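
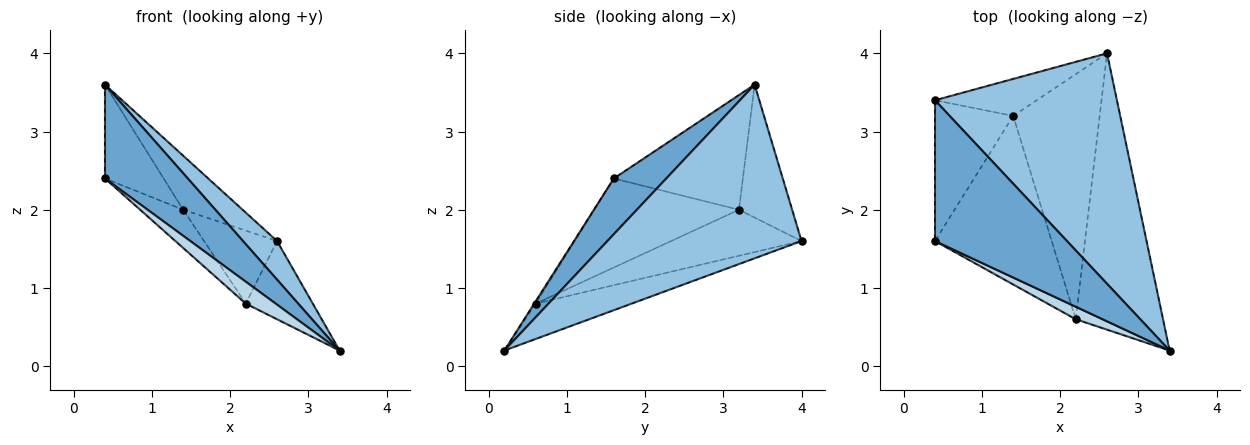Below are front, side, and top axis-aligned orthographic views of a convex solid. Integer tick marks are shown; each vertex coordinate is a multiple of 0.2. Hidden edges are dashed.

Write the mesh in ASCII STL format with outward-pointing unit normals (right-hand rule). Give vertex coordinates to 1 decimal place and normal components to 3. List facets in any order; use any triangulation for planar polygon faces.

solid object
 facet normal 0.331 -0.523 0.785
  outer loop
   vertex 0.4 3.4 3.6
   vertex 0.4 1.6 2.4
   vertex 3.4 0.2 0.2
  endloop
 endfacet
 facet normal 0.686 -0.120 0.718
  outer loop
   vertex 0.4 3.4 3.6
   vertex 3.4 0.2 0.2
   vertex 2.6 4.0 1.6
  endloop
 endfacet
 facet normal -0.041 -0.868 0.496
  outer loop
   vertex 2.2 0.6 0.8
   vertex 3.4 0.2 0.2
   vertex 0.4 1.6 2.4
  endloop
 endfacet
 facet normal -0.364 0.254 -0.896
  outer loop
   vertex 2.2 0.6 0.8
   vertex 2.6 4.0 1.6
   vertex 3.4 0.2 0.2
  endloop
 endfacet
 facet normal -0.597 0.177 -0.782
  outer loop
   vertex 1.4 3.2 2.0
   vertex 2.2 0.6 0.8
   vertex 0.4 1.6 2.4
  endloop
 endfacet
 facet normal -0.454 0.254 -0.854
  outer loop
   vertex 1.4 3.2 2.0
   vertex 2.6 4.0 1.6
   vertex 2.2 0.6 0.8
  endloop
 endfacet
 facet normal -0.773 0.352 -0.527
  outer loop
   vertex 1.4 3.2 2.0
   vertex 0.4 1.6 2.4
   vertex 0.4 3.4 3.6
  endloop
 endfacet
 facet normal -0.594 0.664 -0.454
  outer loop
   vertex 1.4 3.2 2.0
   vertex 0.4 3.4 3.6
   vertex 2.6 4.0 1.6
  endloop
 endfacet
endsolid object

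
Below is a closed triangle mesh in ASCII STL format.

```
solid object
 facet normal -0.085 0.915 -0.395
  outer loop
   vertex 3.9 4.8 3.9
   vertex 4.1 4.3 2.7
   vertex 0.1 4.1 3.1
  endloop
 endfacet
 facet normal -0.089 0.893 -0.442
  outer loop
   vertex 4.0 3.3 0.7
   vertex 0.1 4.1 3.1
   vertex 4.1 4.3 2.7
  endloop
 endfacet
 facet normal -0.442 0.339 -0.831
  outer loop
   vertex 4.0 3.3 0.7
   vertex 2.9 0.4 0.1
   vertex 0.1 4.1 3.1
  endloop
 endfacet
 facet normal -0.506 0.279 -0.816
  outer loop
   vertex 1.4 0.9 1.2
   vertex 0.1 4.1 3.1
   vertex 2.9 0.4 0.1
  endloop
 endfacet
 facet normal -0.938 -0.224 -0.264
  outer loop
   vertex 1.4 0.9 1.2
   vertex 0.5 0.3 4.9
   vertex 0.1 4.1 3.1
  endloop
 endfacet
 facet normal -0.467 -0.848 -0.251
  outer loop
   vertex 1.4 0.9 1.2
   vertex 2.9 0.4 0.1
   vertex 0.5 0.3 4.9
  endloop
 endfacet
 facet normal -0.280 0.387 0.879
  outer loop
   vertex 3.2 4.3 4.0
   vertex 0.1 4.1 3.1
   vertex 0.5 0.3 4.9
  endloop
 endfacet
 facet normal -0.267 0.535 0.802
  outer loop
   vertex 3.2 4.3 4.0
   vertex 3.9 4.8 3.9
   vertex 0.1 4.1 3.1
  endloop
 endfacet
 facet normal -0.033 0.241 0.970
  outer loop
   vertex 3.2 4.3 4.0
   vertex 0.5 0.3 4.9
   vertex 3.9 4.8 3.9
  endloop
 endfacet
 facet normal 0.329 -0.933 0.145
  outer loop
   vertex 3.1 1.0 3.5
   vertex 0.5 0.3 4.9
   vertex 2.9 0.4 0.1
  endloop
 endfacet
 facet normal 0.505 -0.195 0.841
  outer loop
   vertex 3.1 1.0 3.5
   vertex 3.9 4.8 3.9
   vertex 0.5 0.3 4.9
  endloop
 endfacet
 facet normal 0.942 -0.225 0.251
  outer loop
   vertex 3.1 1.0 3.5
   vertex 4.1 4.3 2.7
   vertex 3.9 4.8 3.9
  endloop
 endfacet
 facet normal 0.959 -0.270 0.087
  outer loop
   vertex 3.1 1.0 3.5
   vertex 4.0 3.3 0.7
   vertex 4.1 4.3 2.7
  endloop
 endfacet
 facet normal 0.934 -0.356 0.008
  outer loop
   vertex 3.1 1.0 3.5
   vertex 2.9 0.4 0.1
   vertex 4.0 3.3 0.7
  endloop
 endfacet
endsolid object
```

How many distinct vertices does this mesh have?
9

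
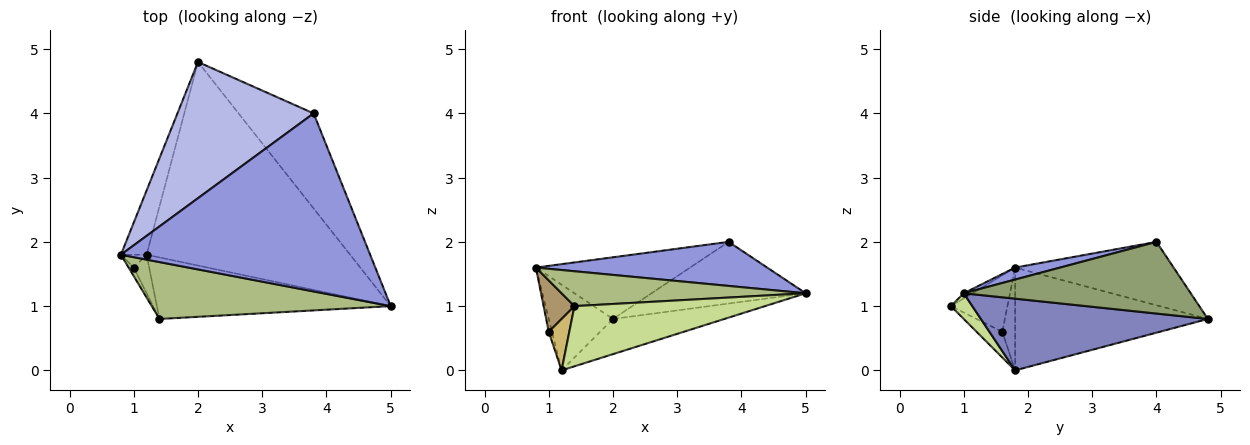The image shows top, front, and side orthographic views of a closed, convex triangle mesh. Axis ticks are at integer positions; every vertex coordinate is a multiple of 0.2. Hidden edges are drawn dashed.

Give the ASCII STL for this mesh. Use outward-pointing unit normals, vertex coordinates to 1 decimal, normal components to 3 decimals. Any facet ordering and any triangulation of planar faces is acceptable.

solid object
 facet normal -0.923 0.308 -0.231
  outer loop
   vertex 1.2 1.8 0.0
   vertex 0.8 1.8 1.6
   vertex 2.0 4.8 0.8
  endloop
 endfacet
 facet normal 0.328 0.161 -0.931
  outer loop
   vertex 1.2 1.8 0.0
   vertex 2.0 4.8 0.8
   vertex 5.0 1.0 1.2
  endloop
 endfacet
 facet normal 0.047 -0.240 0.970
  outer loop
   vertex 3.8 4.0 2.0
   vertex 0.8 1.8 1.6
   vertex 5.0 1.0 1.2
  endloop
 endfacet
 facet normal -0.390 0.380 0.839
  outer loop
   vertex 3.8 4.0 2.0
   vertex 2.0 4.8 0.8
   vertex 0.8 1.8 1.6
  endloop
 endfacet
 facet normal 0.625 0.425 -0.655
  outer loop
   vertex 3.8 4.0 2.0
   vertex 5.0 1.0 1.2
   vertex 2.0 4.8 0.8
  endloop
 endfacet
 facet normal -0.018 -0.522 0.852
  outer loop
   vertex 1.4 0.8 1.0
   vertex 5.0 1.0 1.2
   vertex 0.8 1.8 1.6
  endloop
 endfacet
 facet normal 0.078 -0.697 -0.713
  outer loop
   vertex 1.4 0.8 1.0
   vertex 1.2 1.8 0.0
   vertex 5.0 1.0 1.2
  endloop
 endfacet
 facet normal -0.943 0.236 -0.236
  outer loop
   vertex 1.0 1.6 0.6
   vertex 0.8 1.8 1.6
   vertex 1.2 1.8 0.0
  endloop
 endfacet
 facet normal -0.875 -0.477 -0.080
  outer loop
   vertex 1.0 1.6 0.6
   vertex 1.4 0.8 1.0
   vertex 0.8 1.8 1.6
  endloop
 endfacet
 facet normal -0.707 -0.566 -0.424
  outer loop
   vertex 1.0 1.6 0.6
   vertex 1.2 1.8 0.0
   vertex 1.4 0.8 1.0
  endloop
 endfacet
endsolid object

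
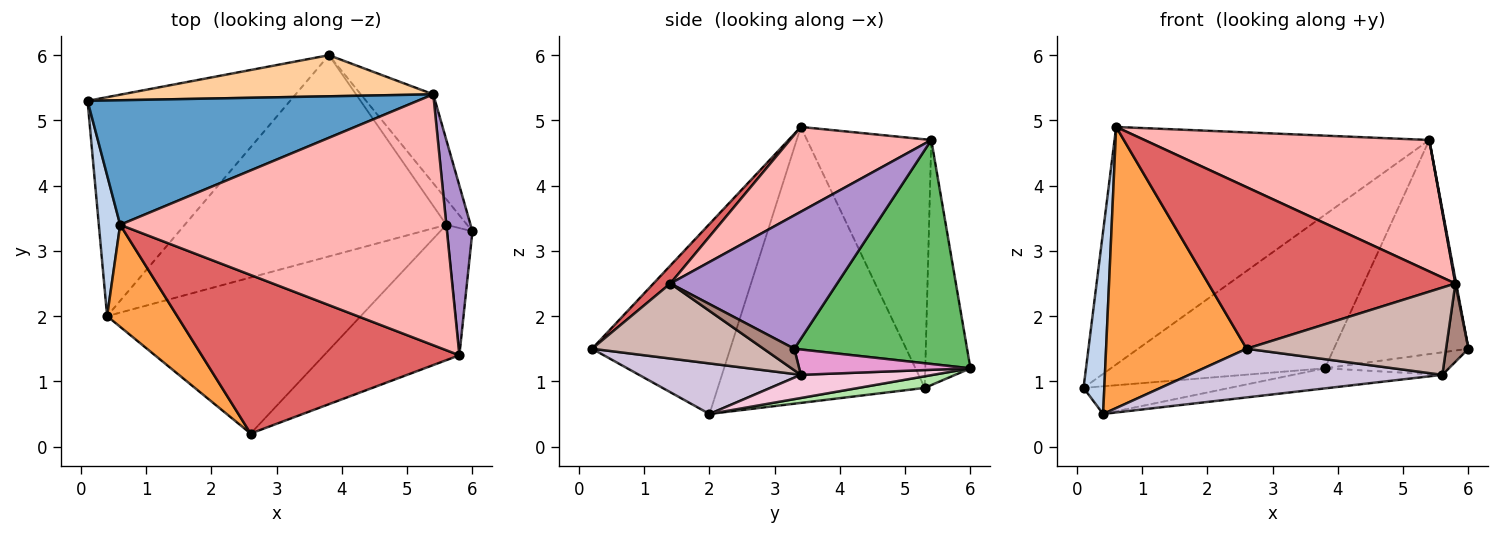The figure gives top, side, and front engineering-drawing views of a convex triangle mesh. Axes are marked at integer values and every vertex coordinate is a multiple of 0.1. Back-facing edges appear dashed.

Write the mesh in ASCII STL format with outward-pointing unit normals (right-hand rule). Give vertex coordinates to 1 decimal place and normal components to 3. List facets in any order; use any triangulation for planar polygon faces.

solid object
 facet normal -0.330 0.836 0.438
  outer loop
   vertex 5.4 5.4 4.7
   vertex 0.1 5.3 0.9
   vertex 0.6 3.4 4.9
  endloop
 endfacet
 facet normal -0.992 -0.099 0.077
  outer loop
   vertex 0.4 2.0 0.5
   vertex 0.6 3.4 4.9
   vertex 0.1 5.3 0.9
  endloop
 endfacet
 facet normal -0.679 -0.690 0.251
  outer loop
   vertex 0.4 2.0 0.5
   vertex 2.6 0.2 1.5
   vertex 0.6 3.4 4.9
  endloop
 endfacet
 facet normal -0.200 0.947 0.254
  outer loop
   vertex 3.8 6.0 1.2
   vertex 0.1 5.3 0.9
   vertex 5.4 5.4 4.7
  endloop
 endfacet
 facet normal 0.764 0.595 -0.247
  outer loop
   vertex 3.8 6.0 1.2
   vertex 5.4 5.4 4.7
   vertex 6.0 3.3 1.5
  endloop
 endfacet
 facet normal 0.057 0.125 -0.991
  outer loop
   vertex 3.8 6.0 1.2
   vertex 0.4 2.0 0.5
   vertex 0.1 5.3 0.9
  endloop
 endfacet
 facet normal 0.049 -0.713 0.700
  outer loop
   vertex 5.8 1.4 2.5
   vertex 0.6 3.4 4.9
   vertex 2.6 0.2 1.5
  endloop
 endfacet
 facet normal 0.224 -0.452 0.863
  outer loop
   vertex 5.8 1.4 2.5
   vertex 5.4 5.4 4.7
   vertex 0.6 3.4 4.9
  endloop
 endfacet
 facet normal 0.982 -0.005 0.187
  outer loop
   vertex 5.8 1.4 2.5
   vertex 6.0 3.3 1.5
   vertex 5.4 5.4 4.7
  endloop
 endfacet
 facet normal 0.187 -0.293 -0.938
  outer loop
   vertex 5.6 3.4 1.1
   vertex 2.6 0.2 1.5
   vertex 0.4 2.0 0.5
  endloop
 endfacet
 facet normal 0.585 -0.425 -0.691
  outer loop
   vertex 5.6 3.4 1.1
   vertex 6.0 3.3 1.5
   vertex 5.8 1.4 2.5
  endloop
 endfacet
 facet normal 0.422 -0.491 -0.762
  outer loop
   vertex 5.6 3.4 1.1
   vertex 5.8 1.4 2.5
   vertex 2.6 0.2 1.5
  endloop
 endfacet
 facet normal 0.675 0.489 -0.553
  outer loop
   vertex 5.6 3.4 1.1
   vertex 3.8 6.0 1.2
   vertex 6.0 3.3 1.5
  endloop
 endfacet
 facet normal 0.088 0.099 -0.991
  outer loop
   vertex 5.6 3.4 1.1
   vertex 0.4 2.0 0.5
   vertex 3.8 6.0 1.2
  endloop
 endfacet
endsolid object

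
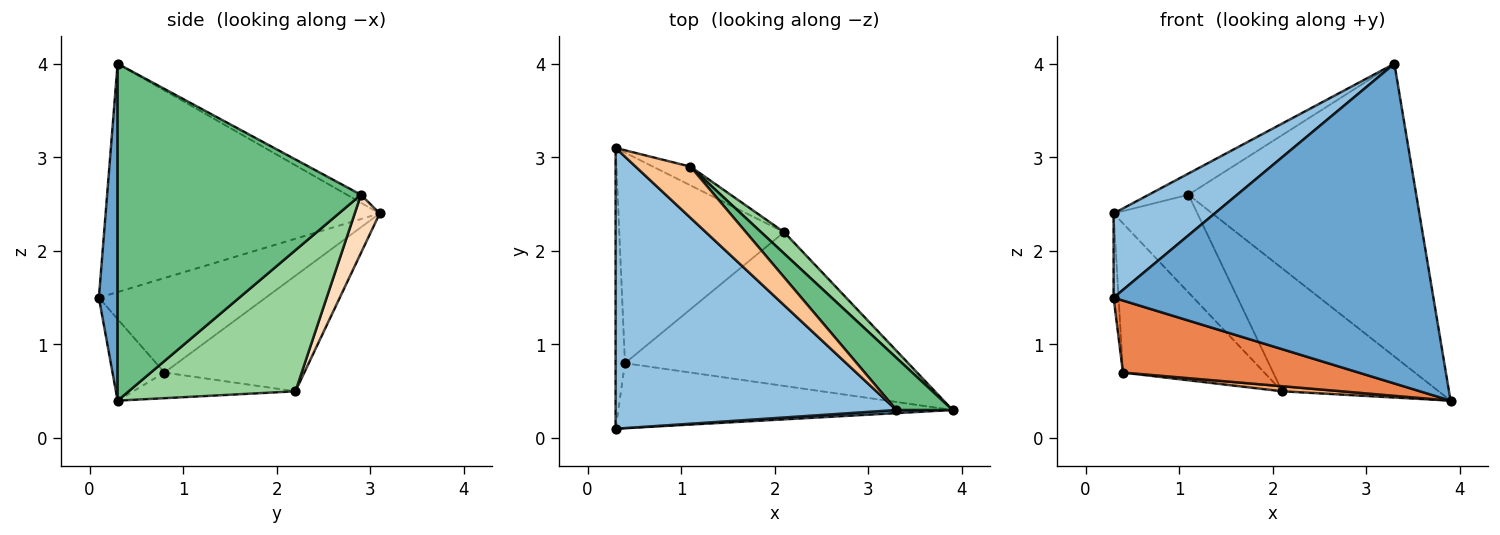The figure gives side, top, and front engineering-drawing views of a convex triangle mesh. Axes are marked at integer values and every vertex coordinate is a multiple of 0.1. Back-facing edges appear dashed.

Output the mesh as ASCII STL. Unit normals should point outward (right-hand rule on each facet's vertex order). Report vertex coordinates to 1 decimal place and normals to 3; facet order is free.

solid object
 facet normal 0.058 -0.998 0.010
  outer loop
   vertex 3.3 0.3 4.0
   vertex 0.3 0.1 1.5
   vertex 3.9 0.3 0.4
  endloop
 endfacet
 facet normal -0.615 -0.227 0.756
  outer loop
   vertex 3.3 0.3 4.0
   vertex 0.3 3.1 2.4
   vertex 0.3 0.1 1.5
  endloop
 endfacet
 facet normal -0.995 0.030 -0.098
  outer loop
   vertex 0.4 0.8 0.7
   vertex 0.3 0.1 1.5
   vertex 0.3 3.1 2.4
  endloop
 endfacet
 facet normal -0.497 0.502 -0.708
  outer loop
   vertex 0.4 0.8 0.7
   vertex 0.3 3.1 2.4
   vertex 2.1 2.2 0.5
  endloop
 endfacet
 facet normal -0.161 -0.733 -0.661
  outer loop
   vertex 0.4 0.8 0.7
   vertex 3.9 0.3 0.4
   vertex 0.3 0.1 1.5
  endloop
 endfacet
 facet normal -0.090 -0.033 -0.995
  outer loop
   vertex 0.4 0.8 0.7
   vertex 2.1 2.2 0.5
   vertex 3.9 0.3 0.4
  endloop
 endfacet
 facet normal -0.134 0.380 0.915
  outer loop
   vertex 1.1 2.9 2.6
   vertex 0.3 3.1 2.4
   vertex 3.3 0.3 4.0
  endloop
 endfacet
 facet normal 0.281 0.943 -0.181
  outer loop
   vertex 1.1 2.9 2.6
   vertex 2.1 2.2 0.5
   vertex 0.3 3.1 2.4
  endloop
 endfacet
 facet normal 0.725 0.678 0.121
  outer loop
   vertex 1.1 2.9 2.6
   vertex 3.3 0.3 4.0
   vertex 3.9 0.3 0.4
  endloop
 endfacet
 facet normal 0.724 0.680 0.118
  outer loop
   vertex 1.1 2.9 2.6
   vertex 3.9 0.3 0.4
   vertex 2.1 2.2 0.5
  endloop
 endfacet
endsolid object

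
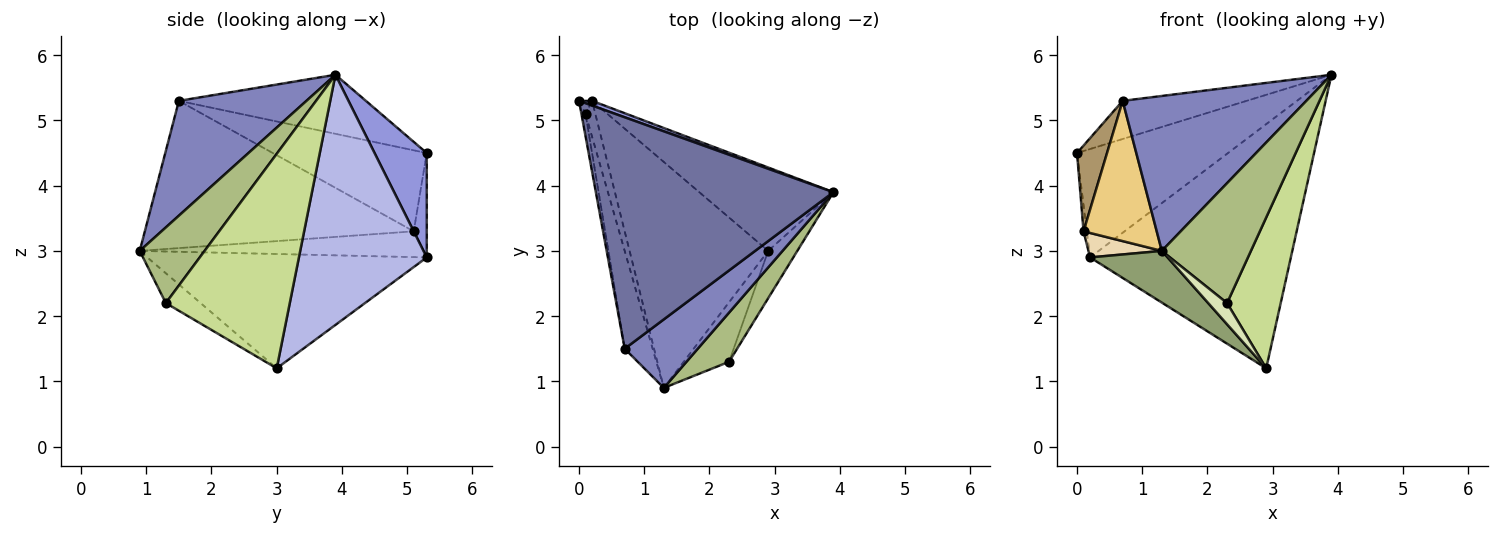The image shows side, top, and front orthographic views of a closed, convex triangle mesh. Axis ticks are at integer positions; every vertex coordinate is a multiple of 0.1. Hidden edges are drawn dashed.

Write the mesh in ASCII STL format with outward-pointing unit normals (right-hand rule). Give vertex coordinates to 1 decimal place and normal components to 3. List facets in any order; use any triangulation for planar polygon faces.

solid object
 facet normal -0.238 0.158 0.958
  outer loop
   vertex 0.7 1.5 5.3
   vertex 3.9 3.9 5.7
   vertex 0.0 5.3 4.5
  endloop
 endfacet
 facet normal 0.536 -0.772 0.341
  outer loop
   vertex 0.7 1.5 5.3
   vertex 1.3 0.9 3.0
   vertex 3.9 3.9 5.7
  endloop
 endfacet
 facet normal 0.326 0.944 0.041
  outer loop
   vertex 0.2 5.3 2.9
   vertex 0.0 5.3 4.5
   vertex 3.9 3.9 5.7
  endloop
 endfacet
 facet normal 0.516 0.811 -0.277
  outer loop
   vertex 0.2 5.3 2.9
   vertex 3.9 3.9 5.7
   vertex 2.9 3.0 1.2
  endloop
 endfacet
 facet normal -0.627 -0.174 -0.760
  outer loop
   vertex 0.2 5.3 2.9
   vertex 2.9 3.0 1.2
   vertex 1.3 0.9 3.0
  endloop
 endfacet
 facet normal 0.559 -0.767 0.315
  outer loop
   vertex 2.3 1.3 2.2
   vertex 3.9 3.9 5.7
   vertex 1.3 0.9 3.0
  endloop
 endfacet
 facet normal 0.911 -0.394 -0.124
  outer loop
   vertex 2.3 1.3 2.2
   vertex 2.9 3.0 1.2
   vertex 3.9 3.9 5.7
  endloop
 endfacet
 facet normal -0.527 -0.285 -0.801
  outer loop
   vertex 2.3 1.3 2.2
   vertex 1.3 0.9 3.0
   vertex 2.9 3.0 1.2
  endloop
 endfacet
 facet normal -0.980 -0.191 -0.050
  outer loop
   vertex 0.1 5.1 3.3
   vertex 0.7 1.5 5.3
   vertex 0.0 5.3 4.5
  endloop
 endfacet
 facet normal -0.963 0.241 -0.120
  outer loop
   vertex 0.1 5.1 3.3
   vertex 0.0 5.3 4.5
   vertex 0.2 5.3 2.9
  endloop
 endfacet
 facet normal -0.949 -0.258 -0.180
  outer loop
   vertex 0.1 5.1 3.3
   vertex 1.3 0.9 3.0
   vertex 0.7 1.5 5.3
  endloop
 endfacet
 facet normal -0.909 -0.235 -0.345
  outer loop
   vertex 0.1 5.1 3.3
   vertex 0.2 5.3 2.9
   vertex 1.3 0.9 3.0
  endloop
 endfacet
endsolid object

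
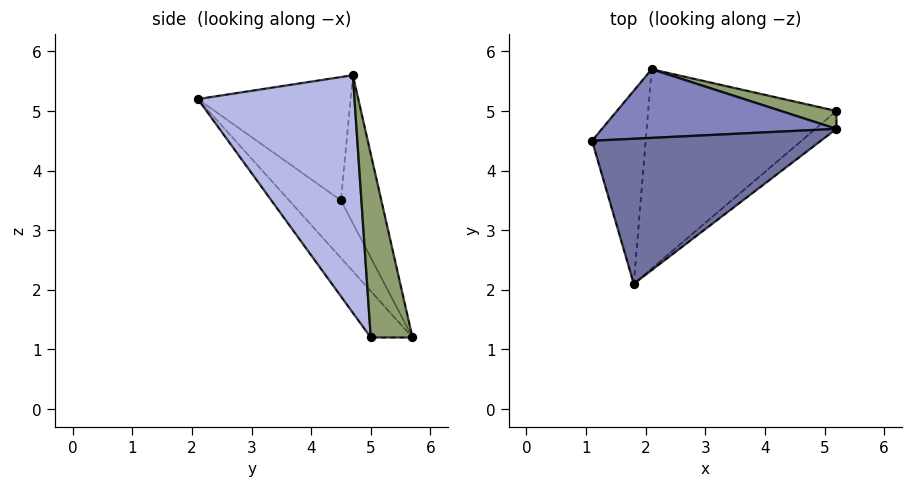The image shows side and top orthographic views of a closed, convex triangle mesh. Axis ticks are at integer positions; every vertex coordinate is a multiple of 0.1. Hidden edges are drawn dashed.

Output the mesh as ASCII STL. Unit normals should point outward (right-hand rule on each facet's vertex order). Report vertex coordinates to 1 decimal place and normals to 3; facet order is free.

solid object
 facet normal -0.427 0.436 0.792
  outer loop
   vertex 1.8 2.1 5.2
   vertex 5.2 4.7 5.6
   vertex 1.1 4.5 3.5
  endloop
 endfacet
 facet normal -0.233 0.900 0.368
  outer loop
   vertex 2.1 5.7 1.2
   vertex 1.1 4.5 3.5
   vertex 5.2 4.7 5.6
  endloop
 endfacet
 facet normal -0.601 -0.571 -0.559
  outer loop
   vertex 2.1 5.7 1.2
   vertex 1.8 2.1 5.2
   vertex 1.1 4.5 3.5
  endloop
 endfacet
 facet normal 0.611 -0.790 -0.054
  outer loop
   vertex 5.2 5.0 1.2
   vertex 5.2 4.7 5.6
   vertex 1.8 2.1 5.2
  endloop
 endfacet
 facet normal 0.220 0.973 0.066
  outer loop
   vertex 5.2 5.0 1.2
   vertex 2.1 5.7 1.2
   vertex 5.2 4.7 5.6
  endloop
 endfacet
 facet normal -0.164 -0.727 -0.667
  outer loop
   vertex 5.2 5.0 1.2
   vertex 1.8 2.1 5.2
   vertex 2.1 5.7 1.2
  endloop
 endfacet
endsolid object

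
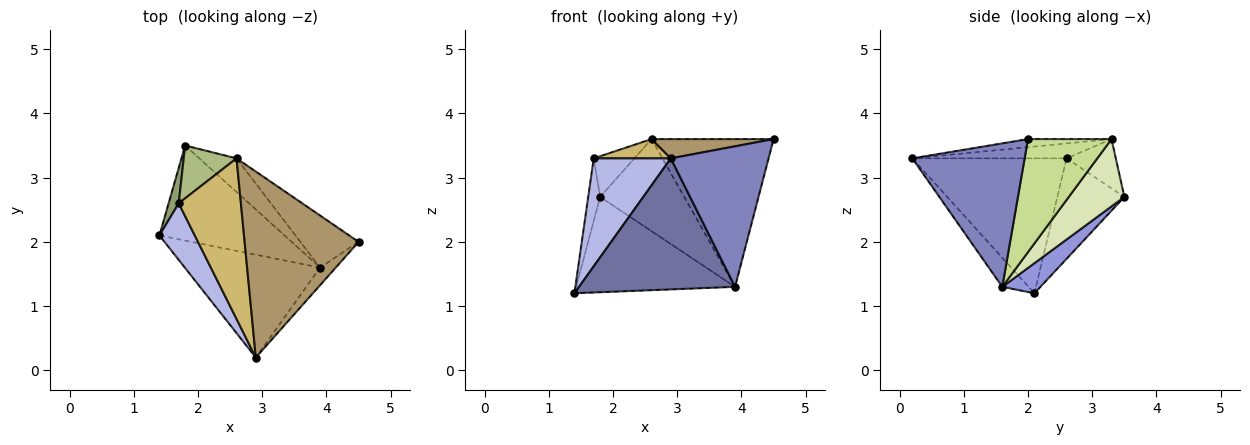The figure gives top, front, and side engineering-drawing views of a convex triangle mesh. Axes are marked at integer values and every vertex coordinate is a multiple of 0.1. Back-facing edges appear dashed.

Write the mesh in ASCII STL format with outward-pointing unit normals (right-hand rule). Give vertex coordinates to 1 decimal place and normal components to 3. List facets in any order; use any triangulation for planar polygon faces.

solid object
 facet normal -0.132 -0.780 -0.612
  outer loop
   vertex 3.9 1.6 1.3
   vertex 2.9 0.2 3.3
   vertex 1.4 2.1 1.2
  endloop
 endfacet
 facet normal 0.752 -0.654 -0.082
  outer loop
   vertex 3.9 1.6 1.3
   vertex 4.5 2.0 3.6
   vertex 2.9 0.2 3.3
  endloop
 endfacet
 facet normal 0.167 0.698 -0.696
  outer loop
   vertex 3.9 1.6 1.3
   vertex 1.4 2.1 1.2
   vertex 1.8 3.5 2.7
  endloop
 endfacet
 facet normal -0.871 -0.435 0.228
  outer loop
   vertex 1.7 2.6 3.3
   vertex 1.4 2.1 1.2
   vertex 2.9 0.2 3.3
  endloop
 endfacet
 facet normal -0.980 0.174 0.098
  outer loop
   vertex 1.7 2.6 3.3
   vertex 1.8 3.5 2.7
   vertex 1.4 2.1 1.2
  endloop
 endfacet
 facet normal -0.594 0.491 0.637
  outer loop
   vertex 2.6 3.3 3.6
   vertex 1.8 3.5 2.7
   vertex 1.7 2.6 3.3
  endloop
 endfacet
 facet normal 0.542 0.792 -0.279
  outer loop
   vertex 2.6 3.3 3.6
   vertex 4.5 2.0 3.6
   vertex 3.9 1.6 1.3
  endloop
 endfacet
 facet normal 0.528 0.798 -0.292
  outer loop
   vertex 2.6 3.3 3.6
   vertex 3.9 1.6 1.3
   vertex 1.8 3.5 2.7
  endloop
 endfacet
 facet normal -0.070 -0.103 0.992
  outer loop
   vertex 2.6 3.3 3.6
   vertex 2.9 0.2 3.3
   vertex 4.5 2.0 3.6
  endloop
 endfacet
 facet normal -0.232 -0.116 0.966
  outer loop
   vertex 2.6 3.3 3.6
   vertex 1.7 2.6 3.3
   vertex 2.9 0.2 3.3
  endloop
 endfacet
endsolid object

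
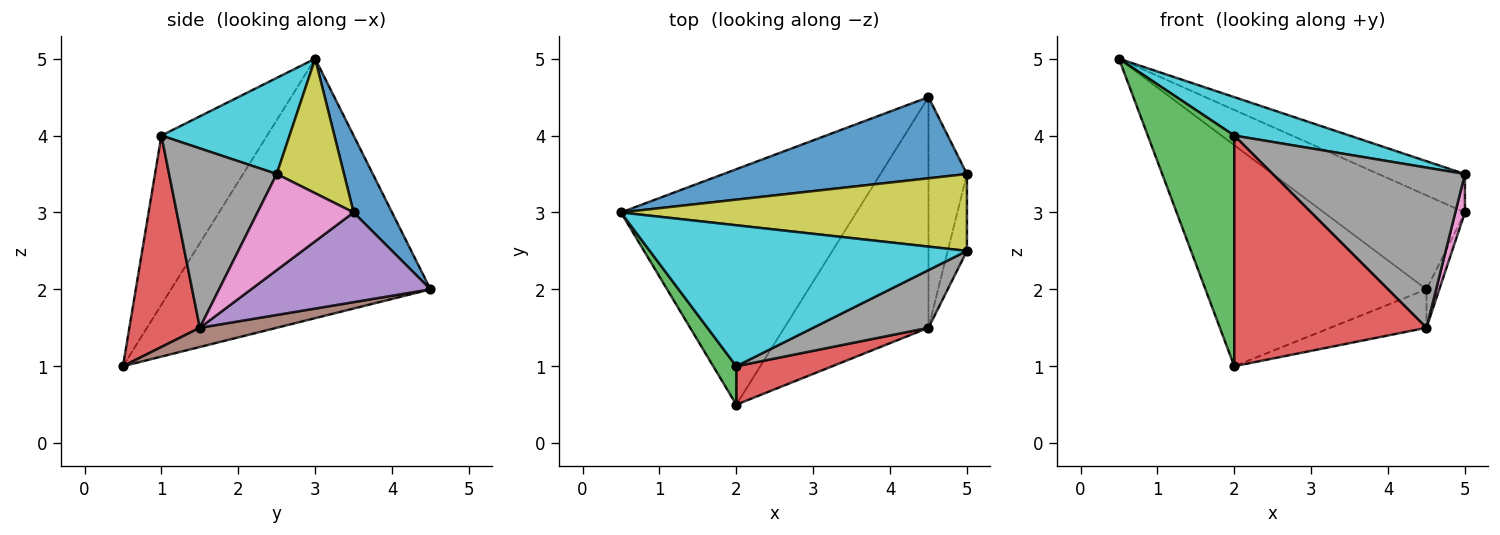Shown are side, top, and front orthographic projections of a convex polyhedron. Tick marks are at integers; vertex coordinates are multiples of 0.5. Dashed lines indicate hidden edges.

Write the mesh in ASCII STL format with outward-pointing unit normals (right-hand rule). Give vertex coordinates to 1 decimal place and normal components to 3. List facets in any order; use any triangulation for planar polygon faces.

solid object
 facet normal 0.202 0.741 0.640
  outer loop
   vertex 4.5 4.5 2.0
   vertex 0.5 3.0 5.0
   vertex 5.0 3.5 3.0
  endloop
 endfacet
 facet normal -0.626 0.534 -0.568
  outer loop
   vertex 4.5 4.5 2.0
   vertex 2.0 0.5 1.0
   vertex 0.5 3.0 5.0
  endloop
 endfacet
 facet normal -0.770 -0.630 0.105
  outer loop
   vertex 2.0 1.0 4.0
   vertex 0.5 3.0 5.0
   vertex 2.0 0.5 1.0
  endloop
 endfacet
 facet normal 0.340 -0.928 0.155
  outer loop
   vertex 4.5 1.5 1.5
   vertex 2.0 1.0 4.0
   vertex 2.0 0.5 1.0
  endloop
 endfacet
 facet normal 0.917 0.066 -0.393
  outer loop
   vertex 4.5 1.5 1.5
   vertex 4.5 4.5 2.0
   vertex 5.0 3.5 3.0
  endloop
 endfacet
 facet normal 0.130 0.163 -0.978
  outer loop
   vertex 4.5 1.5 1.5
   vertex 2.0 0.5 1.0
   vertex 4.5 4.5 2.0
  endloop
 endfacet
 facet normal 0.976 -0.098 -0.195
  outer loop
   vertex 5.0 2.5 3.5
   vertex 4.5 1.5 1.5
   vertex 5.0 3.5 3.0
  endloop
 endfacet
 facet normal 0.466 -0.832 0.300
  outer loop
   vertex 5.0 2.5 3.5
   vertex 2.0 1.0 4.0
   vertex 4.5 1.5 1.5
  endloop
 endfacet
 facet normal 0.329 0.422 0.845
  outer loop
   vertex 5.0 2.5 3.5
   vertex 5.0 3.5 3.0
   vertex 0.5 3.0 5.0
  endloop
 endfacet
 facet normal 0.281 -0.253 0.926
  outer loop
   vertex 5.0 2.5 3.5
   vertex 0.5 3.0 5.0
   vertex 2.0 1.0 4.0
  endloop
 endfacet
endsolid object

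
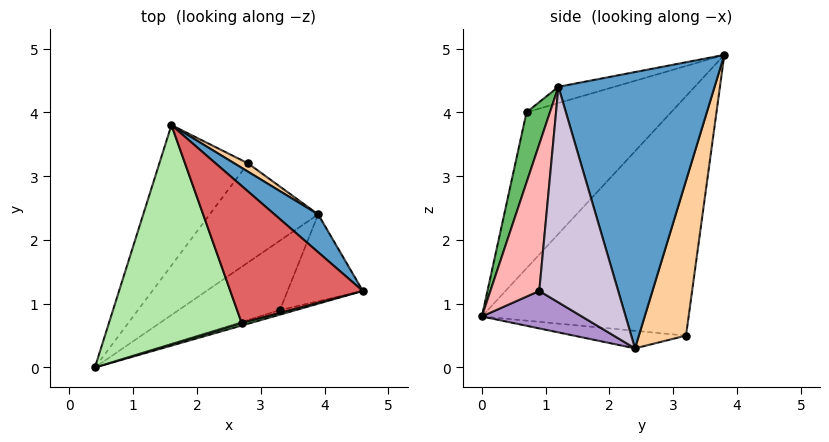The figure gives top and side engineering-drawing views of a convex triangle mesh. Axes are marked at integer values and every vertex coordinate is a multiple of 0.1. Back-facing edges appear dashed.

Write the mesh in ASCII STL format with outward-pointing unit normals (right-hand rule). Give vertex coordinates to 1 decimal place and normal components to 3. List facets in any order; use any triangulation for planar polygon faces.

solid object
 facet normal 0.661 0.743 0.105
  outer loop
   vertex 3.9 2.4 0.3
   vertex 1.6 3.8 4.9
   vertex 4.6 1.2 4.4
  endloop
 endfacet
 facet normal -0.779 0.557 -0.288
  outer loop
   vertex 2.8 3.2 0.5
   vertex 0.4 0.0 0.8
   vertex 1.6 3.8 4.9
  endloop
 endfacet
 facet normal -0.160 0.027 -0.987
  outer loop
   vertex 2.8 3.2 0.5
   vertex 3.9 2.4 0.3
   vertex 0.4 0.0 0.8
  endloop
 endfacet
 facet normal 0.594 0.803 0.052
  outer loop
   vertex 2.8 3.2 0.5
   vertex 1.6 3.8 4.9
   vertex 3.9 2.4 0.3
  endloop
 endfacet
 facet normal 0.248 -0.968 0.034
  outer loop
   vertex 2.7 0.7 4.0
   vertex 0.4 0.0 0.8
   vertex 4.6 1.2 4.4
  endloop
 endfacet
 facet normal -0.693 -0.417 0.589
  outer loop
   vertex 2.7 0.7 4.0
   vertex 1.6 3.8 4.9
   vertex 0.4 0.0 0.8
  endloop
 endfacet
 facet normal -0.116 -0.315 0.942
  outer loop
   vertex 2.7 0.7 4.0
   vertex 4.6 1.2 4.4
   vertex 1.6 3.8 4.9
  endloop
 endfacet
 facet normal 0.300 -0.953 -0.033
  outer loop
   vertex 3.3 0.9 1.2
   vertex 4.6 1.2 4.4
   vertex 0.4 0.0 0.8
  endloop
 endfacet
 facet normal 0.284 -0.574 -0.768
  outer loop
   vertex 3.3 0.9 1.2
   vertex 0.4 0.0 0.8
   vertex 3.9 2.4 0.3
  endloop
 endfacet
 facet normal 0.818 -0.499 -0.286
  outer loop
   vertex 3.3 0.9 1.2
   vertex 3.9 2.4 0.3
   vertex 4.6 1.2 4.4
  endloop
 endfacet
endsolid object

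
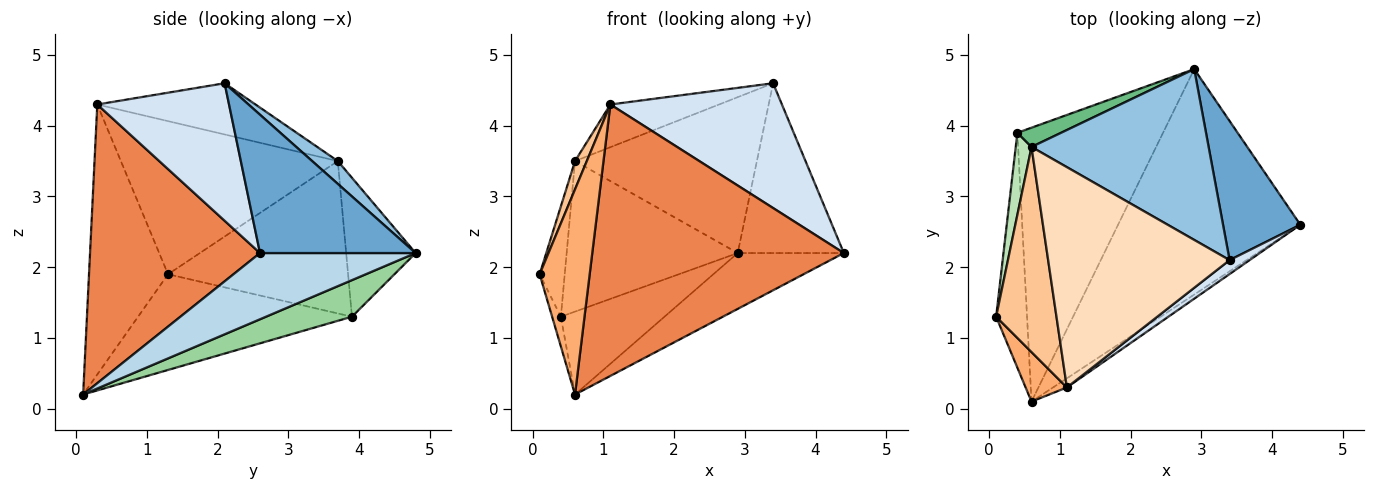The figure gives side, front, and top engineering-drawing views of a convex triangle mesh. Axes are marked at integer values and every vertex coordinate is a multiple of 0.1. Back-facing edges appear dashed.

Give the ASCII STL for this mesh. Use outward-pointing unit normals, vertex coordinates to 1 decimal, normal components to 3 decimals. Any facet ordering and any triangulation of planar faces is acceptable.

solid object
 facet normal 0.750 0.511 0.419
  outer loop
   vertex 3.4 2.1 4.6
   vertex 4.4 2.6 2.2
   vertex 2.9 4.8 2.2
  endloop
 endfacet
 facet normal 0.095 0.671 0.735
  outer loop
   vertex 0.6 3.7 3.5
   vertex 3.4 2.1 4.6
   vertex 2.9 4.8 2.2
  endloop
 endfacet
 facet normal 0.333 0.227 -0.915
  outer loop
   vertex 0.6 0.1 0.2
   vertex 2.9 4.8 2.2
   vertex 4.4 2.6 2.2
  endloop
 endfacet
 facet normal 0.607 -0.790 0.088
  outer loop
   vertex 1.1 0.3 4.3
   vertex 4.4 2.6 2.2
   vertex 3.4 2.1 4.6
  endloop
 endfacet
 facet normal 0.560 -0.828 -0.028
  outer loop
   vertex 1.1 0.3 4.3
   vertex 0.6 0.1 0.2
   vertex 4.4 2.6 2.2
  endloop
 endfacet
 facet normal -0.838 -0.531 0.128
  outer loop
   vertex 1.1 0.3 4.3
   vertex 0.1 1.3 1.9
   vertex 0.6 0.1 0.2
  endloop
 endfacet
 facet normal -0.929 -0.050 0.366
  outer loop
   vertex 1.1 0.3 4.3
   vertex 0.6 3.7 3.5
   vertex 0.1 1.3 1.9
  endloop
 endfacet
 facet normal -0.267 0.183 0.946
  outer loop
   vertex 1.1 0.3 4.3
   vertex 3.4 2.1 4.6
   vertex 0.6 3.7 3.5
  endloop
 endfacet
 facet normal -0.374 0.920 0.118
  outer loop
   vertex 0.4 3.9 1.3
   vertex 0.6 3.7 3.5
   vertex 2.9 4.8 2.2
  endloop
 endfacet
 facet normal 0.234 0.282 -0.931
  outer loop
   vertex 0.4 3.9 1.3
   vertex 2.9 4.8 2.2
   vertex 0.6 0.1 0.2
  endloop
 endfacet
 facet normal -0.985 0.137 0.102
  outer loop
   vertex 0.4 3.9 1.3
   vertex 0.1 1.3 1.9
   vertex 0.6 3.7 3.5
  endloop
 endfacet
 facet normal -0.951 0.039 -0.307
  outer loop
   vertex 0.4 3.9 1.3
   vertex 0.6 0.1 0.2
   vertex 0.1 1.3 1.9
  endloop
 endfacet
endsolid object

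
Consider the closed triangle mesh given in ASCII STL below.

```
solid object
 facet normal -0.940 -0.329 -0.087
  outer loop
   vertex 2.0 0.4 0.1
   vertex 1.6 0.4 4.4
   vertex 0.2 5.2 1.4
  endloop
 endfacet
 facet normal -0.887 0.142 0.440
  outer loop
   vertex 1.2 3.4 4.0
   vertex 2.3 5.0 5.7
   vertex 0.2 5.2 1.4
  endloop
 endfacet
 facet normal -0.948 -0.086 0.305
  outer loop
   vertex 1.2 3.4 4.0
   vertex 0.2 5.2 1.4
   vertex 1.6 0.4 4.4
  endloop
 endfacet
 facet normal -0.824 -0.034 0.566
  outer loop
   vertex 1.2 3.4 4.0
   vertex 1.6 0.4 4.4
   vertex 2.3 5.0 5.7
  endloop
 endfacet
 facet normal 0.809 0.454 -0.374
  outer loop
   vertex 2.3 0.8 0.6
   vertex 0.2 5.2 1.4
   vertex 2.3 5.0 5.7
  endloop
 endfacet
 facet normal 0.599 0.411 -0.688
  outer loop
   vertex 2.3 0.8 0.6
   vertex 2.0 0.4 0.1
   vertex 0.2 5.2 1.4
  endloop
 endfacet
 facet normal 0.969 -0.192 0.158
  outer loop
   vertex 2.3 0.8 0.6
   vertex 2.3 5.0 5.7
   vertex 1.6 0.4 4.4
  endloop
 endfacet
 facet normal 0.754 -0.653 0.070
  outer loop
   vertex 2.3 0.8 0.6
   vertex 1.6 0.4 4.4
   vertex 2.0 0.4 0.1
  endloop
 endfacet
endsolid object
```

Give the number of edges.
12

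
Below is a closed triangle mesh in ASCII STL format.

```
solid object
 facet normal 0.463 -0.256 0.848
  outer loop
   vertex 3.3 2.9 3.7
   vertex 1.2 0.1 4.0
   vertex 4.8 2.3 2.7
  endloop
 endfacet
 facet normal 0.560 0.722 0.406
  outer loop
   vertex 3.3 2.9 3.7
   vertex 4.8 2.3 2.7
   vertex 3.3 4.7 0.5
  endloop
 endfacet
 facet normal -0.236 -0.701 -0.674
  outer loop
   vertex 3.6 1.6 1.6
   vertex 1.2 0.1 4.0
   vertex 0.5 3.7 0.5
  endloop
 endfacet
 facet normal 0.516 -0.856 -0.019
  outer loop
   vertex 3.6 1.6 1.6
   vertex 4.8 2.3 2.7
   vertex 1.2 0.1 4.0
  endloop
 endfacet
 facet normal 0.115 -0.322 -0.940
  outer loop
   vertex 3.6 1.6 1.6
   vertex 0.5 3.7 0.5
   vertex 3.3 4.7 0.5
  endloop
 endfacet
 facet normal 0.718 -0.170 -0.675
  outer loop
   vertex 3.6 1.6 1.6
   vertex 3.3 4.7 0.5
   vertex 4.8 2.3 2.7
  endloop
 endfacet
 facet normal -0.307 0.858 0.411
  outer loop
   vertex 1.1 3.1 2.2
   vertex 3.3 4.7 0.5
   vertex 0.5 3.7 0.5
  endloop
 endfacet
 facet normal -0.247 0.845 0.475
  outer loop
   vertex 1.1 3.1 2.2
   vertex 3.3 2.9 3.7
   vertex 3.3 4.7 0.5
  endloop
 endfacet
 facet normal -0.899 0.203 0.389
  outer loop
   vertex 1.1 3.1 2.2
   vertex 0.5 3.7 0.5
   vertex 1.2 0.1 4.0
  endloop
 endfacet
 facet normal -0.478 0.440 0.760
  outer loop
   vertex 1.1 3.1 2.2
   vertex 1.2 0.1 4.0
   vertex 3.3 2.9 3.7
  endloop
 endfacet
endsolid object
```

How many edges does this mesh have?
15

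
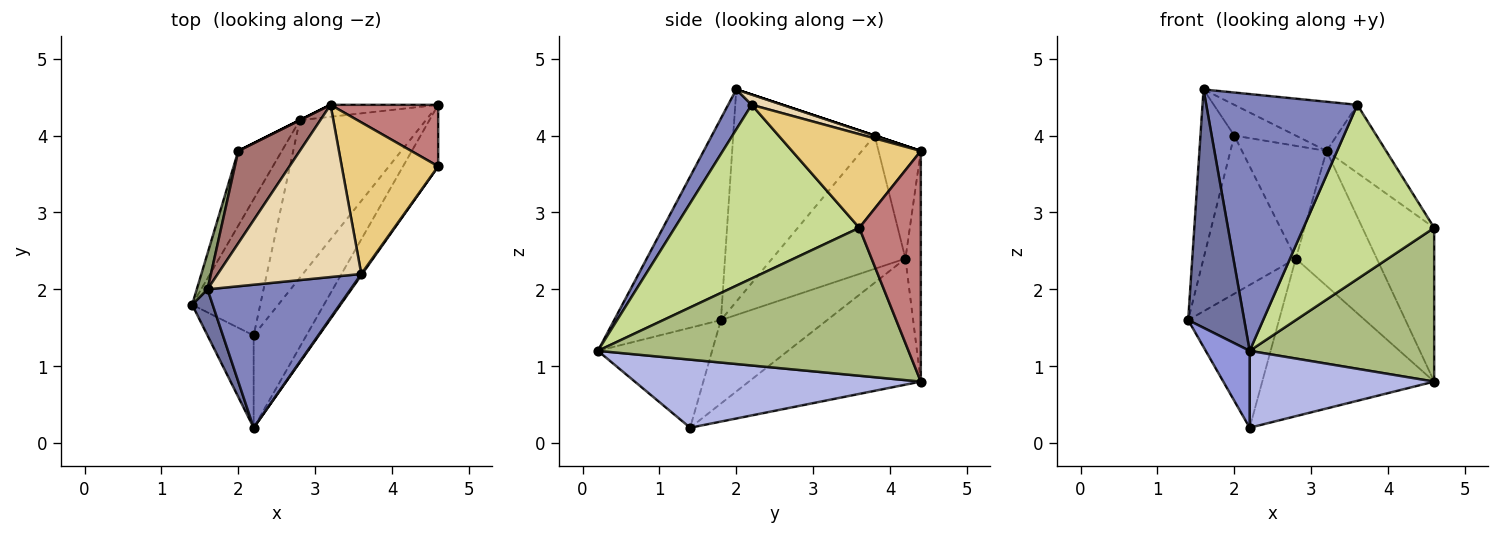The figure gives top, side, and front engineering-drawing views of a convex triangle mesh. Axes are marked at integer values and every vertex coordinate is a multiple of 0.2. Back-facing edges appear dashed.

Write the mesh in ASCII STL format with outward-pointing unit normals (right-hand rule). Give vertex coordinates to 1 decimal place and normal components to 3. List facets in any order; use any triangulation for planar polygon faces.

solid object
 facet normal -0.882 -0.463 0.090
  outer loop
   vertex 1.6 2.0 4.6
   vertex 1.4 1.8 1.6
   vertex 2.2 0.2 1.2
  endloop
 endfacet
 facet normal 0.135 -0.866 0.482
  outer loop
   vertex 3.6 2.2 4.4
   vertex 1.6 2.0 4.6
   vertex 2.2 0.2 1.2
  endloop
 endfacet
 facet normal -0.857 -0.330 -0.396
  outer loop
   vertex 2.2 1.4 0.2
   vertex 2.2 0.2 1.2
   vertex 1.4 1.8 1.6
  endloop
 endfacet
 facet normal 0.704 -0.454 -0.545
  outer loop
   vertex 2.2 1.4 0.2
   vertex 4.6 4.4 0.8
   vertex 2.2 0.2 1.2
  endloop
 endfacet
 facet normal -0.971 0.232 0.049
  outer loop
   vertex 2.0 3.8 4.0
   vertex 1.4 1.8 1.6
   vertex 1.6 2.0 4.6
  endloop
 endfacet
 facet normal 0.842 -0.500 -0.200
  outer loop
   vertex 4.6 3.6 2.8
   vertex 2.2 0.2 1.2
   vertex 4.6 4.4 0.8
  endloop
 endfacet
 facet normal 0.816 -0.578 0.004
  outer loop
   vertex 4.6 3.6 2.8
   vertex 3.6 2.2 4.4
   vertex 2.2 0.2 1.2
  endloop
 endfacet
 facet normal -0.794 0.550 -0.260
  outer loop
   vertex 2.8 4.2 2.4
   vertex 1.4 1.8 1.6
   vertex 2.0 3.8 4.0
  endloop
 endfacet
 facet normal -0.646 0.552 -0.527
  outer loop
   vertex 2.8 4.2 2.4
   vertex 2.2 1.4 0.2
   vertex 1.4 1.8 1.6
  endloop
 endfacet
 facet normal -0.577 0.577 -0.577
  outer loop
   vertex 2.8 4.2 2.4
   vertex 4.6 4.4 0.8
   vertex 2.2 1.4 0.2
  endloop
 endfacet
 facet normal 0.663 0.307 0.683
  outer loop
   vertex 3.2 4.4 3.8
   vertex 3.6 2.2 4.4
   vertex 4.6 3.6 2.8
  endloop
 endfacet
 facet normal 0.069 0.274 0.959
  outer loop
   vertex 3.2 4.4 3.8
   vertex 1.6 2.0 4.6
   vertex 3.6 2.2 4.4
  endloop
 endfacet
 facet normal 0.000 0.316 0.949
  outer loop
   vertex 3.2 4.4 3.8
   vertex 2.0 3.8 4.0
   vertex 1.6 2.0 4.6
  endloop
 endfacet
 facet normal 0.623 0.726 0.291
  outer loop
   vertex 3.2 4.4 3.8
   vertex 4.6 3.6 2.8
   vertex 4.6 4.4 0.8
  endloop
 endfacet
 facet normal -0.186 0.979 -0.087
  outer loop
   vertex 3.2 4.4 3.8
   vertex 4.6 4.4 0.8
   vertex 2.8 4.2 2.4
  endloop
 endfacet
 facet normal -0.447 0.894 0.000
  outer loop
   vertex 3.2 4.4 3.8
   vertex 2.8 4.2 2.4
   vertex 2.0 3.8 4.0
  endloop
 endfacet
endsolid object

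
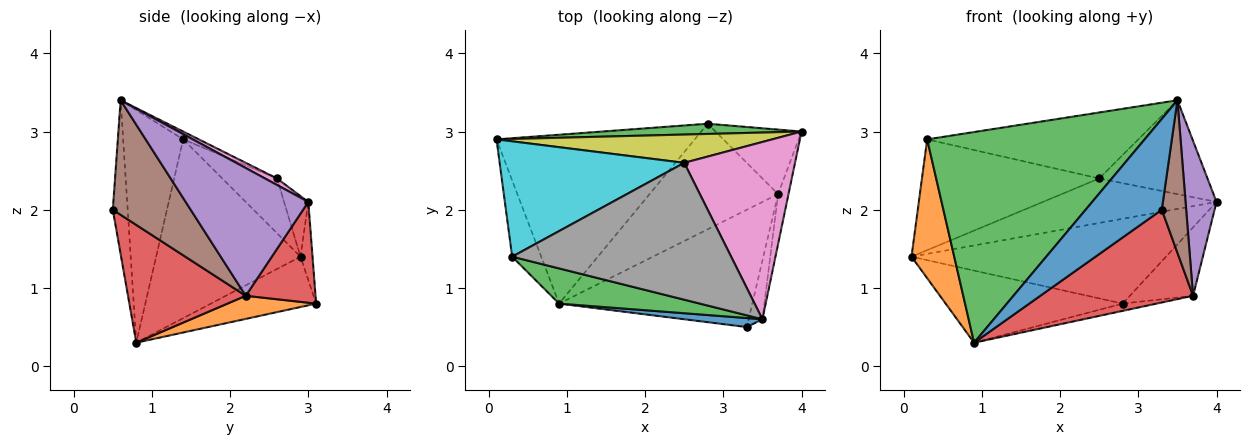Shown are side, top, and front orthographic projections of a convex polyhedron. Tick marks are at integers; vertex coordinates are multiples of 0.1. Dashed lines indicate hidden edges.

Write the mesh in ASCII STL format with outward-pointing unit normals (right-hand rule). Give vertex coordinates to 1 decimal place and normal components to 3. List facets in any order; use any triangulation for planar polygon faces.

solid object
 facet normal -0.191 -0.977 0.097
  outer loop
   vertex 0.9 0.8 0.3
   vertex 3.3 0.5 2.0
   vertex 3.5 0.6 3.4
  endloop
 endfacet
 facet normal -0.947 -0.280 -0.154
  outer loop
   vertex 0.3 1.4 2.9
   vertex 0.1 2.9 1.4
   vertex 0.9 0.8 0.3
  endloop
 endfacet
 facet normal -0.263 -0.952 0.159
  outer loop
   vertex 0.3 1.4 2.9
   vertex 0.9 0.8 0.3
   vertex 3.5 0.6 3.4
  endloop
 endfacet
 facet normal 0.431 -0.559 -0.708
  outer loop
   vertex 3.7 2.2 0.9
   vertex 3.3 0.5 2.0
   vertex 0.9 0.8 0.3
  endloop
 endfacet
 facet normal 0.967 -0.244 -0.079
  outer loop
   vertex 3.7 2.2 0.9
   vertex 4.0 3.0 2.1
   vertex 3.5 0.6 3.4
  endloop
 endfacet
 facet normal 0.948 -0.297 -0.114
  outer loop
   vertex 3.7 2.2 0.9
   vertex 3.5 0.6 3.4
   vertex 3.3 0.5 2.0
  endloop
 endfacet
 facet normal 0.052 0.467 0.883
  outer loop
   vertex 2.5 2.6 2.4
   vertex 3.5 0.6 3.4
   vertex 4.0 3.0 2.1
  endloop
 endfacet
 facet normal -0.032 0.434 0.900
  outer loop
   vertex 2.5 2.6 2.4
   vertex 0.3 1.4 2.9
   vertex 3.5 0.6 3.4
  endloop
 endfacet
 facet normal -0.117 0.838 0.532
  outer loop
   vertex 2.5 2.6 2.4
   vertex 4.0 3.0 2.1
   vertex 0.1 2.9 1.4
  endloop
 endfacet
 facet normal -0.209 0.677 0.705
  outer loop
   vertex 2.5 2.6 2.4
   vertex 0.1 2.9 1.4
   vertex 0.3 1.4 2.9
  endloop
 endfacet
 facet normal -0.227 0.382 -0.896
  outer loop
   vertex 2.8 3.1 0.8
   vertex 0.9 0.8 0.3
   vertex 0.1 2.9 1.4
  endloop
 endfacet
 facet normal 0.177 0.068 -0.982
  outer loop
   vertex 2.8 3.1 0.8
   vertex 3.7 2.2 0.9
   vertex 0.9 0.8 0.3
  endloop
 endfacet
 facet normal -0.047 0.992 0.120
  outer loop
   vertex 2.8 3.1 0.8
   vertex 0.1 2.9 1.4
   vertex 4.0 3.0 2.1
  endloop
 endfacet
 facet normal 0.627 0.567 -0.535
  outer loop
   vertex 2.8 3.1 0.8
   vertex 4.0 3.0 2.1
   vertex 3.7 2.2 0.9
  endloop
 endfacet
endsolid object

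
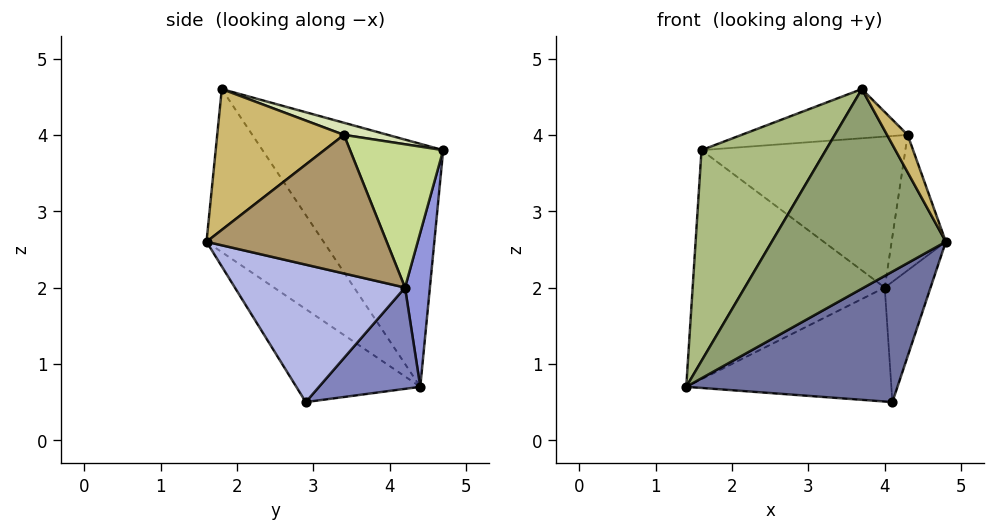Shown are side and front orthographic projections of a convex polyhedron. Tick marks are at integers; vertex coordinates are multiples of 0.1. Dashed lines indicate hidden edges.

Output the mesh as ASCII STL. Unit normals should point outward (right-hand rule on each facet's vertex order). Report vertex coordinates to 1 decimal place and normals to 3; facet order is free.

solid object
 facet normal -0.475 -0.810 -0.343
  outer loop
   vertex 4.1 2.9 0.5
   vertex 4.8 1.6 2.6
   vertex 1.4 4.4 0.7
  endloop
 endfacet
 facet normal 0.355 0.718 -0.599
  outer loop
   vertex 4.0 4.2 2.0
   vertex 4.1 2.9 0.5
   vertex 1.4 4.4 0.7
  endloop
 endfacet
 facet normal 0.128 0.986 -0.104
  outer loop
   vertex 4.0 4.2 2.0
   vertex 1.4 4.4 0.7
   vertex 1.6 4.7 3.8
  endloop
 endfacet
 facet normal 0.953 0.257 -0.159
  outer loop
   vertex 4.0 4.2 2.0
   vertex 4.8 1.6 2.6
   vertex 4.1 2.9 0.5
  endloop
 endfacet
 facet normal -0.545 -0.810 -0.219
  outer loop
   vertex 3.7 1.8 4.6
   vertex 1.4 4.4 0.7
   vertex 4.8 1.6 2.6
  endloop
 endfacet
 facet normal -0.819 -0.564 0.107
  outer loop
   vertex 3.7 1.8 4.6
   vertex 1.6 4.7 3.8
   vertex 1.4 4.4 0.7
  endloop
 endfacet
 facet normal 0.398 0.871 0.289
  outer loop
   vertex 4.3 3.4 4.0
   vertex 4.0 4.2 2.0
   vertex 1.6 4.7 3.8
  endloop
 endfacet
 facet normal 0.085 0.322 0.943
  outer loop
   vertex 4.3 3.4 4.0
   vertex 1.6 4.7 3.8
   vertex 3.7 1.8 4.6
  endloop
 endfacet
 facet normal 0.957 0.288 -0.028
  outer loop
   vertex 4.3 3.4 4.0
   vertex 4.8 1.6 2.6
   vertex 4.0 4.2 2.0
  endloop
 endfacet
 facet normal 0.862 -0.140 0.488
  outer loop
   vertex 4.3 3.4 4.0
   vertex 3.7 1.8 4.6
   vertex 4.8 1.6 2.6
  endloop
 endfacet
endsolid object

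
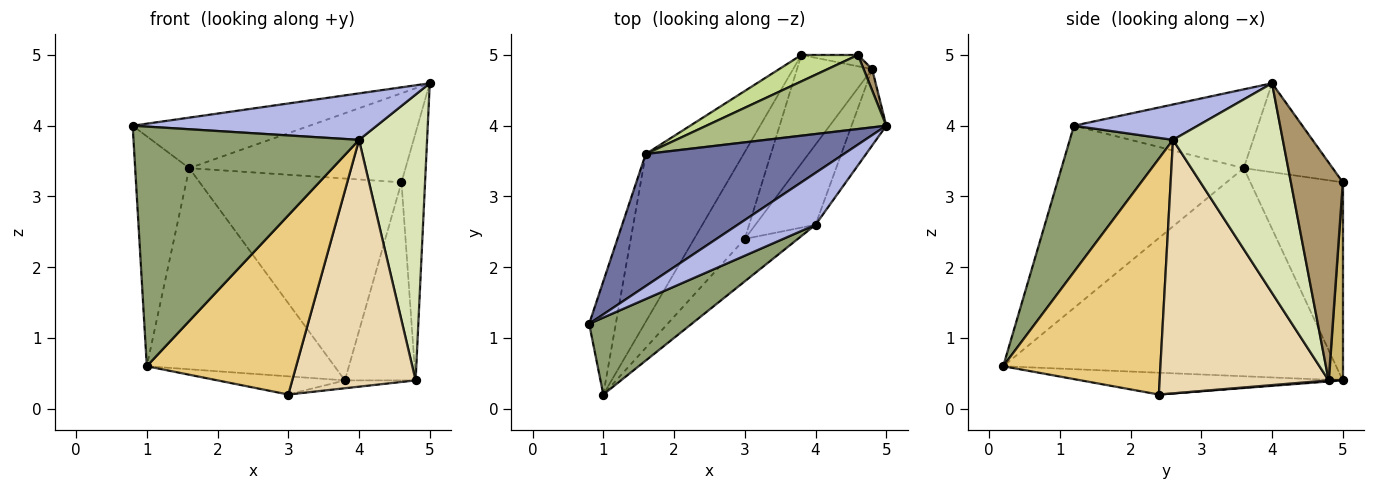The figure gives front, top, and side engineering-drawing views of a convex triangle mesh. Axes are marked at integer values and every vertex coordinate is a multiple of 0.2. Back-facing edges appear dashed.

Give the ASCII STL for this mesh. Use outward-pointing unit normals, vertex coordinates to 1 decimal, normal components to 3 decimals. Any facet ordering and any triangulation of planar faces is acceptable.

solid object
 facet normal -0.348 0.335 0.875
  outer loop
   vertex 1.6 3.6 3.4
   vertex 0.8 1.2 4.0
   vertex 5.0 4.0 4.6
  endloop
 endfacet
 facet normal -0.949 0.282 -0.139
  outer loop
   vertex 1.6 3.6 3.4
   vertex 1.0 0.2 0.6
   vertex 0.8 1.2 4.0
  endloop
 endfacet
 facet normal -0.806 0.454 -0.379
  outer loop
   vertex 1.6 3.6 3.4
   vertex 3.8 5.0 0.4
   vertex 1.0 0.2 0.6
  endloop
 endfacet
 facet normal 0.321 -0.632 0.705
  outer loop
   vertex 4.0 2.6 3.8
   vertex 5.0 4.0 4.6
   vertex 0.8 1.2 4.0
  endloop
 endfacet
 facet normal 0.399 -0.873 0.280
  outer loop
   vertex 4.0 2.6 3.8
   vertex 0.8 1.2 4.0
   vertex 1.0 0.2 0.6
  endloop
 endfacet
 facet normal -0.301 0.733 0.610
  outer loop
   vertex 4.6 5.0 3.2
   vertex 1.6 3.6 3.4
   vertex 5.0 4.0 4.6
  endloop
 endfacet
 facet normal -0.413 0.903 0.118
  outer loop
   vertex 4.6 5.0 3.2
   vertex 3.8 5.0 0.4
   vertex 1.6 3.6 3.4
  endloop
 endfacet
 facet normal 0.842 -0.522 -0.139
  outer loop
   vertex 4.8 4.8 0.4
   vertex 5.0 4.0 4.6
   vertex 4.0 2.6 3.8
  endloop
 endfacet
 facet normal 0.910 0.414 0.035
  outer loop
   vertex 4.8 4.8 0.4
   vertex 4.6 5.0 3.2
   vertex 5.0 4.0 4.6
  endloop
 endfacet
 facet normal 0.196 0.979 -0.056
  outer loop
   vertex 4.8 4.8 0.4
   vertex 3.8 5.0 0.4
   vertex 4.6 5.0 3.2
  endloop
 endfacet
 facet normal 0.716 -0.680 -0.161
  outer loop
   vertex 3.0 2.4 0.2
   vertex 4.0 2.6 3.8
   vertex 1.0 0.2 0.6
  endloop
 endfacet
 facet normal 0.793 -0.579 -0.188
  outer loop
   vertex 3.0 2.4 0.2
   vertex 4.8 4.8 0.4
   vertex 4.0 2.6 3.8
  endloop
 endfacet
 facet normal -0.388 0.189 -0.902
  outer loop
   vertex 3.0 2.4 0.2
   vertex 1.0 0.2 0.6
   vertex 3.8 5.0 0.4
  endloop
 endfacet
 facet normal 0.014 0.072 -0.997
  outer loop
   vertex 3.0 2.4 0.2
   vertex 3.8 5.0 0.4
   vertex 4.8 4.8 0.4
  endloop
 endfacet
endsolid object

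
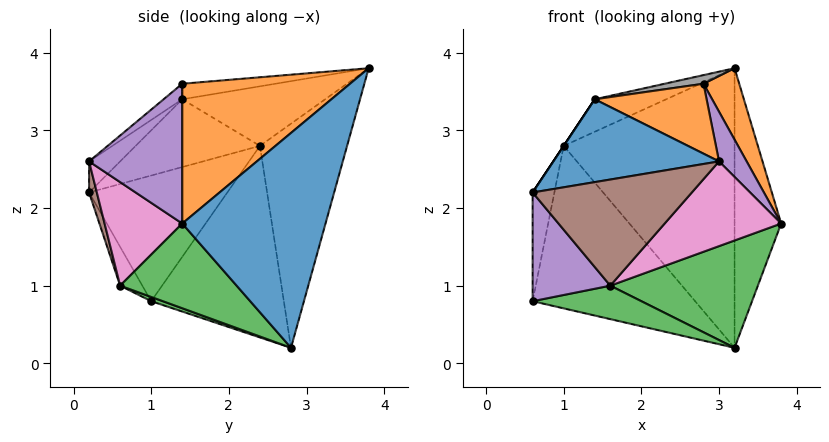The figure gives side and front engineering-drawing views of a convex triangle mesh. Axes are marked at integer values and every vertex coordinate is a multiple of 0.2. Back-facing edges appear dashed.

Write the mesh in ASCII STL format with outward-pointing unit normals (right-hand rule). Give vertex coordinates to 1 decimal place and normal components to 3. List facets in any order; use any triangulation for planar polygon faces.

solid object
 facet normal 0.947 0.308 -0.086
  outer loop
   vertex 3.2 2.8 0.2
   vertex 3.2 3.8 3.8
   vertex 3.8 1.4 1.8
  endloop
 endfacet
 facet normal 0.859 -0.183 0.477
  outer loop
   vertex 2.8 1.4 3.6
   vertex 3.8 1.4 1.8
   vertex 3.2 3.8 3.8
  endloop
 endfacet
 facet normal 0.456 -0.578 -0.677
  outer loop
   vertex 1.6 0.6 1.0
   vertex 3.2 2.8 0.2
   vertex 3.8 1.4 1.8
  endloop
 endfacet
 facet normal -0.441 0.865 -0.240
  outer loop
   vertex 1.0 2.4 2.8
   vertex 3.2 3.8 3.8
   vertex 3.2 2.8 0.2
  endloop
 endfacet
 facet normal 0.846 -0.251 0.470
  outer loop
   vertex 3.0 0.2 2.6
   vertex 3.8 1.4 1.8
   vertex 2.8 1.4 3.6
  endloop
 endfacet
 facet normal 0.047 -0.959 -0.281
  outer loop
   vertex 3.0 0.2 2.6
   vertex 0.6 0.2 2.2
   vertex 1.6 0.6 1.0
  endloop
 endfacet
 facet normal 0.456 -0.684 -0.570
  outer loop
   vertex 3.0 0.2 2.6
   vertex 1.6 0.6 1.0
   vertex 3.8 1.4 1.8
  endloop
 endfacet
 facet normal -0.141 -0.059 0.988
  outer loop
   vertex 1.4 1.4 3.4
   vertex 2.8 1.4 3.6
   vertex 3.2 3.8 3.8
  endloop
 endfacet
 facet normal -0.535 0.267 0.802
  outer loop
   vertex 1.4 1.4 3.4
   vertex 3.2 3.8 3.8
   vertex 1.0 2.4 2.8
  endloop
 endfacet
 facet normal -0.832 0.000 0.555
  outer loop
   vertex 1.4 1.4 3.4
   vertex 1.0 2.4 2.8
   vertex 0.6 0.2 2.2
  endloop
 endfacet
 facet normal -0.124 -0.659 0.742
  outer loop
   vertex 1.4 1.4 3.4
   vertex 0.6 0.2 2.2
   vertex 3.0 0.2 2.6
  endloop
 endfacet
 facet normal -0.108 -0.647 0.755
  outer loop
   vertex 1.4 1.4 3.4
   vertex 3.0 0.2 2.6
   vertex 2.8 1.4 3.6
  endloop
 endfacet
 facet normal 0.039 -0.367 -0.930
  outer loop
   vertex 0.6 1.0 0.8
   vertex 3.2 2.8 0.2
   vertex 1.6 0.6 1.0
  endloop
 endfacet
 facet normal -0.584 0.715 -0.384
  outer loop
   vertex 0.6 1.0 0.8
   vertex 1.0 2.4 2.8
   vertex 3.2 2.8 0.2
  endloop
 endfacet
 facet normal -0.241 -0.843 -0.482
  outer loop
   vertex 0.6 1.0 0.8
   vertex 1.6 0.6 1.0
   vertex 0.6 0.2 2.2
  endloop
 endfacet
 facet normal -0.984 0.155 0.088
  outer loop
   vertex 0.6 1.0 0.8
   vertex 0.6 0.2 2.2
   vertex 1.0 2.4 2.8
  endloop
 endfacet
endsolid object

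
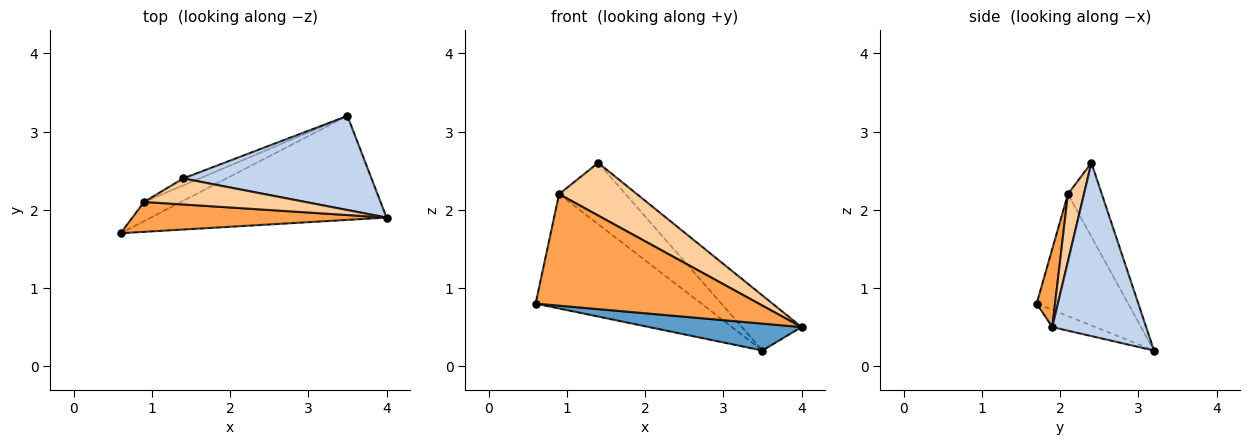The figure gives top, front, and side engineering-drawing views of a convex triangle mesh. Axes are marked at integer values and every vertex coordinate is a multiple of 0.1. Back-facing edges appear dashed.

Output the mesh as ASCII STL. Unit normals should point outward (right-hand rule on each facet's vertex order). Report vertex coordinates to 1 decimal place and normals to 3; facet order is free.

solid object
 facet normal -0.071 -0.250 -0.966
  outer loop
   vertex 3.5 3.2 0.2
   vertex 4.0 1.9 0.5
   vertex 0.6 1.7 0.8
  endloop
 endfacet
 facet normal 0.622 0.395 0.676
  outer loop
   vertex 1.4 2.4 2.6
   vertex 4.0 1.9 0.5
   vertex 3.5 3.2 0.2
  endloop
 endfacet
 facet normal 0.079 -0.963 0.258
  outer loop
   vertex 0.9 2.1 2.2
   vertex 0.6 1.7 0.8
   vertex 4.0 1.9 0.5
  endloop
 endfacet
 facet normal 0.181 -0.882 0.435
  outer loop
   vertex 0.9 2.1 2.2
   vertex 4.0 1.9 0.5
   vertex 1.4 2.4 2.6
  endloop
 endfacet
 facet normal -0.478 0.866 -0.145
  outer loop
   vertex 0.9 2.1 2.2
   vertex 3.5 3.2 0.2
   vertex 0.6 1.7 0.8
  endloop
 endfacet
 facet normal -0.452 0.886 -0.100
  outer loop
   vertex 0.9 2.1 2.2
   vertex 1.4 2.4 2.6
   vertex 3.5 3.2 0.2
  endloop
 endfacet
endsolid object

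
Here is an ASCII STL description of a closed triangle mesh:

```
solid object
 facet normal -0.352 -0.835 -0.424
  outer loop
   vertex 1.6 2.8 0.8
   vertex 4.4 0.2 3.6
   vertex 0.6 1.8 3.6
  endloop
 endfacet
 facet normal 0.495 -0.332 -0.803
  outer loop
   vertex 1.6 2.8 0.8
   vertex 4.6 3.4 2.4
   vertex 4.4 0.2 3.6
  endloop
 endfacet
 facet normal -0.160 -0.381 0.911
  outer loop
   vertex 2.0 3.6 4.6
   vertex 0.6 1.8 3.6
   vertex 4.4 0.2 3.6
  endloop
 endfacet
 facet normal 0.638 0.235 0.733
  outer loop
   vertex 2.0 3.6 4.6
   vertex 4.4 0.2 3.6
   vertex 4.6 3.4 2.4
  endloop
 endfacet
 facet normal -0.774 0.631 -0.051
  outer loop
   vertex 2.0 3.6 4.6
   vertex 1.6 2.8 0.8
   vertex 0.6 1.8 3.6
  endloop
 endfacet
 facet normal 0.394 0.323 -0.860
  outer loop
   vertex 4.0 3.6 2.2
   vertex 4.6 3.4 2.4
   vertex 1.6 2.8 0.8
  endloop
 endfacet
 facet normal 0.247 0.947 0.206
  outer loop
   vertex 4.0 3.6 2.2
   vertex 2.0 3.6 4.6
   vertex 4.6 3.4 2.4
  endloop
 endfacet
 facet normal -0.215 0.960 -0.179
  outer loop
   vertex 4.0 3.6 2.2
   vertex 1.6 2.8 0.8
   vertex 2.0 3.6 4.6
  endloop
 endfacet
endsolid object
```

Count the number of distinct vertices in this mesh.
6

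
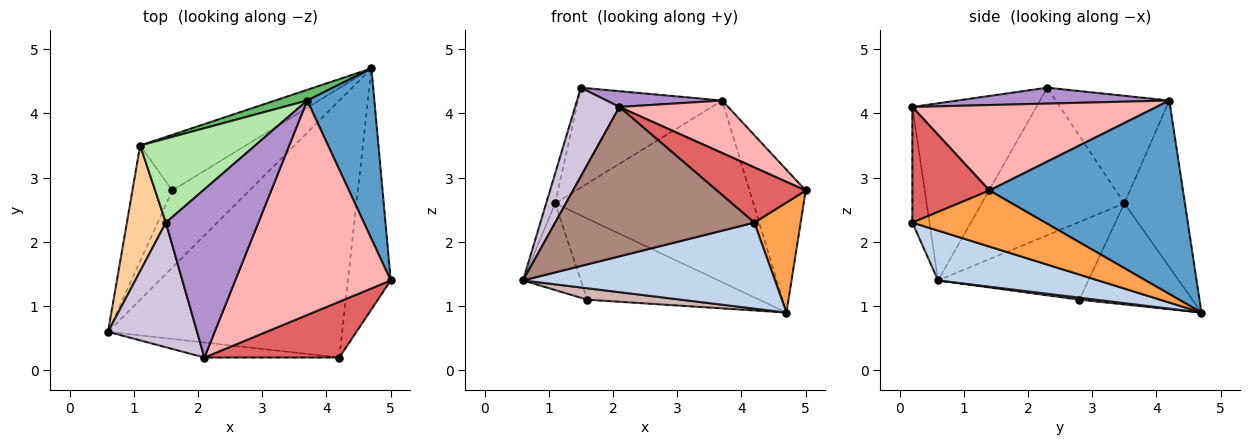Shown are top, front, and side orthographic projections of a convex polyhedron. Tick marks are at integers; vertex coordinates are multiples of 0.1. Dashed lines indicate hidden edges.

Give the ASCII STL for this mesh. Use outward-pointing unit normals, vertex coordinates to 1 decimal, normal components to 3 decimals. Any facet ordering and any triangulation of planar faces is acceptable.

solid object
 facet normal 0.911 0.265 0.316
  outer loop
   vertex 3.7 4.2 4.2
   vertex 5.0 1.4 2.8
   vertex 4.7 4.7 0.9
  endloop
 endfacet
 facet normal 0.198 -0.311 -0.930
  outer loop
   vertex 4.2 0.2 2.3
   vertex 0.6 0.6 1.4
   vertex 4.7 4.7 0.9
  endloop
 endfacet
 facet normal 0.766 -0.267 -0.585
  outer loop
   vertex 4.2 0.2 2.3
   vertex 4.7 4.7 0.9
   vertex 5.0 1.4 2.8
  endloop
 endfacet
 facet normal -0.965 0.061 0.255
  outer loop
   vertex 1.1 3.5 2.6
   vertex 0.6 0.6 1.4
   vertex 1.5 2.3 4.4
  endloop
 endfacet
 facet normal -0.292 0.955 0.056
  outer loop
   vertex 1.1 3.5 2.6
   vertex 3.7 4.2 4.2
   vertex 4.7 4.7 0.9
  endloop
 endfacet
 facet normal -0.516 0.655 0.552
  outer loop
   vertex 1.1 3.5 2.6
   vertex 1.5 2.3 4.4
   vertex 3.7 4.2 4.2
  endloop
 endfacet
 facet normal 0.521 -0.600 0.607
  outer loop
   vertex 2.1 0.2 4.1
   vertex 4.2 0.2 2.3
   vertex 5.0 1.4 2.8
  endloop
 endfacet
 facet normal 0.471 -0.210 0.857
  outer loop
   vertex 2.1 0.2 4.1
   vertex 5.0 1.4 2.8
   vertex 3.7 4.2 4.2
  endloop
 endfacet
 facet normal 0.169 -0.092 0.981
  outer loop
   vertex 2.1 0.2 4.1
   vertex 3.7 4.2 4.2
   vertex 1.5 2.3 4.4
  endloop
 endfacet
 facet normal -0.851 -0.304 0.428
  outer loop
   vertex 2.1 0.2 4.1
   vertex 1.5 2.3 4.4
   vertex 0.6 0.6 1.4
  endloop
 endfacet
 facet normal -0.085 -0.991 -0.099
  outer loop
   vertex 2.1 0.2 4.1
   vertex 0.6 0.6 1.4
   vertex 4.2 0.2 2.3
  endloop
 endfacet
 facet normal 0.026 -0.147 -0.989
  outer loop
   vertex 1.6 2.8 1.1
   vertex 4.7 4.7 0.9
   vertex 0.6 0.6 1.4
  endloop
 endfacet
 facet normal -0.842 0.324 -0.432
  outer loop
   vertex 1.6 2.8 1.1
   vertex 0.6 0.6 1.4
   vertex 1.1 3.5 2.6
  endloop
 endfacet
 facet normal -0.476 0.725 -0.497
  outer loop
   vertex 1.6 2.8 1.1
   vertex 1.1 3.5 2.6
   vertex 4.7 4.7 0.9
  endloop
 endfacet
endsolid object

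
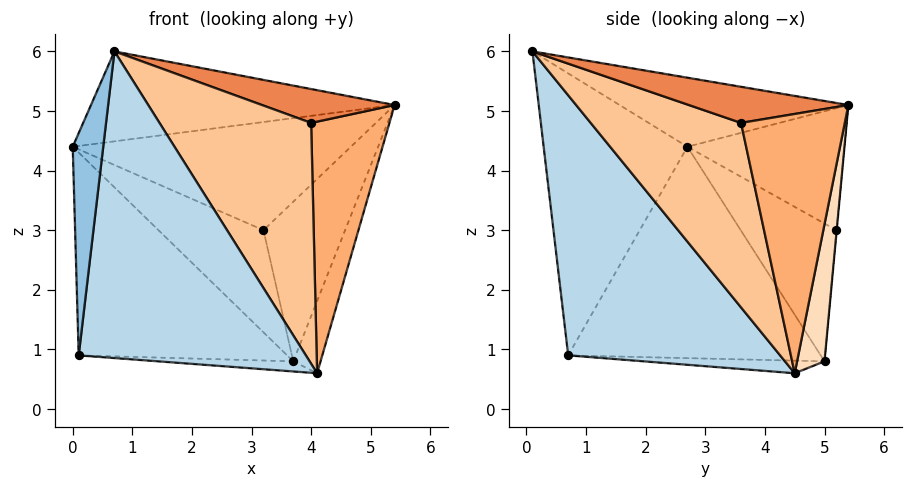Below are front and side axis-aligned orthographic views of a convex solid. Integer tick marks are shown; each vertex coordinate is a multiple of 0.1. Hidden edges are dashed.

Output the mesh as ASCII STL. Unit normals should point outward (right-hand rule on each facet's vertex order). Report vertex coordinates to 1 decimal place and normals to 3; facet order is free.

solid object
 facet normal -0.325 0.431 0.842
  outer loop
   vertex 0.7 0.1 6.0
   vertex 5.4 5.4 5.1
   vertex 0.0 2.7 4.4
  endloop
 endfacet
 facet normal -0.974 -0.207 0.090
  outer loop
   vertex 0.1 0.7 0.9
   vertex 0.7 0.1 6.0
   vertex 0.0 2.7 4.4
  endloop
 endfacet
 facet normal 0.673 -0.721 -0.164
  outer loop
   vertex 0.1 0.7 0.9
   vertex 4.1 4.5 0.6
   vertex 0.7 0.1 6.0
  endloop
 endfacet
 facet normal -0.451 0.800 0.396
  outer loop
   vertex 3.2 5.2 3.0
   vertex 0.0 2.7 4.4
   vertex 5.4 5.4 5.1
  endloop
 endfacet
 facet normal 0.746 -0.621 0.242
  outer loop
   vertex 4.0 3.6 4.8
   vertex 5.4 5.4 5.1
   vertex 0.7 0.1 6.0
  endloop
 endfacet
 facet normal 0.793 -0.599 -0.109
  outer loop
   vertex 4.0 3.6 4.8
   vertex 4.1 4.5 0.6
   vertex 5.4 5.4 5.1
  endloop
 endfacet
 facet normal 0.698 -0.704 -0.134
  outer loop
   vertex 4.0 3.6 4.8
   vertex 0.7 0.1 6.0
   vertex 4.1 4.5 0.6
  endloop
 endfacet
 facet normal 0.670 0.667 -0.327
  outer loop
   vertex 3.7 5.0 0.8
   vertex 5.4 5.4 5.1
   vertex 4.1 4.5 0.6
  endloop
 endfacet
 facet normal -0.003 0.996 -0.091
  outer loop
   vertex 3.7 5.0 0.8
   vertex 3.2 5.2 3.0
   vertex 5.4 5.4 5.1
  endloop
 endfacet
 facet normal -0.246 0.184 -0.952
  outer loop
   vertex 3.7 5.0 0.8
   vertex 4.1 4.5 0.6
   vertex 0.1 0.7 0.9
  endloop
 endfacet
 facet normal -0.719 0.594 -0.360
  outer loop
   vertex 3.7 5.0 0.8
   vertex 0.1 0.7 0.9
   vertex 0.0 2.7 4.4
  endloop
 endfacet
 facet normal -0.658 0.722 -0.215
  outer loop
   vertex 3.7 5.0 0.8
   vertex 0.0 2.7 4.4
   vertex 3.2 5.2 3.0
  endloop
 endfacet
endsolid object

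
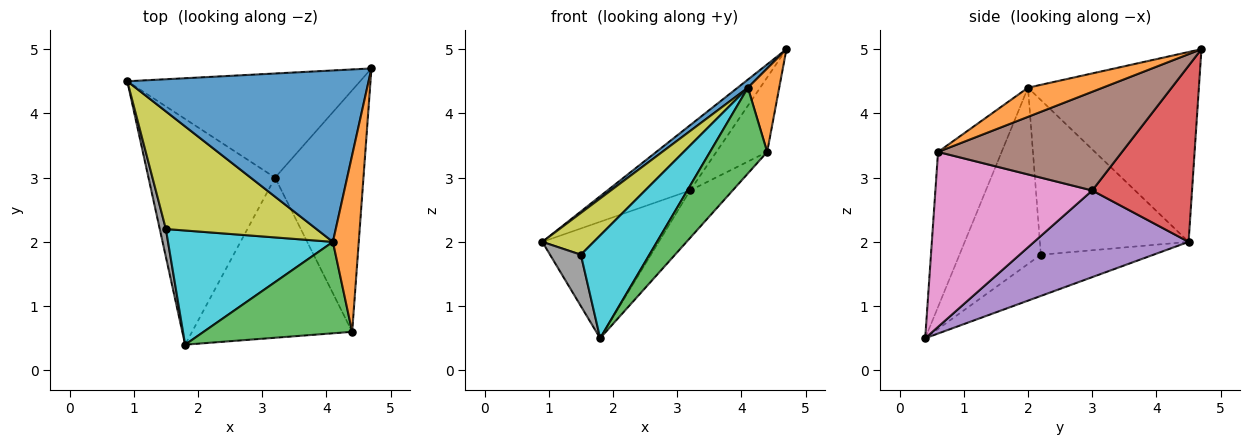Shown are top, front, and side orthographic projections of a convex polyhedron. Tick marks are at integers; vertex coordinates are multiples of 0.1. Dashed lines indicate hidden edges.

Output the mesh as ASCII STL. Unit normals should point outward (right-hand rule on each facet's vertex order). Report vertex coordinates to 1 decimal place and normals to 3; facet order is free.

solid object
 facet normal -0.618 -0.037 0.785
  outer loop
   vertex 4.1 2.0 4.4
   vertex 4.7 4.7 5.0
   vertex 0.9 4.5 2.0
  endloop
 endfacet
 facet normal 0.714 -0.299 0.633
  outer loop
   vertex 4.4 0.6 3.4
   vertex 4.7 4.7 5.0
   vertex 4.1 2.0 4.4
  endloop
 endfacet
 facet normal -0.606 -0.544 0.580
  outer loop
   vertex 4.4 0.6 3.4
   vertex 4.1 2.0 4.4
   vertex 1.8 0.4 0.5
  endloop
 endfacet
 facet normal 0.540 0.447 -0.713
  outer loop
   vertex 3.2 3.0 2.8
   vertex 0.9 4.5 2.0
   vertex 4.7 4.7 5.0
  endloop
 endfacet
 facet normal 0.520 0.392 -0.759
  outer loop
   vertex 3.2 3.0 2.8
   vertex 1.8 0.4 0.5
   vertex 0.9 4.5 2.0
  endloop
 endfacet
 facet normal 0.730 0.202 -0.653
  outer loop
   vertex 3.2 3.0 2.8
   vertex 4.7 4.7 5.0
   vertex 4.4 0.6 3.4
  endloop
 endfacet
 facet normal 0.723 0.196 -0.662
  outer loop
   vertex 3.2 3.0 2.8
   vertex 4.4 0.6 3.4
   vertex 1.8 0.4 0.5
  endloop
 endfacet
 facet normal -0.955 -0.261 0.142
  outer loop
   vertex 1.5 2.2 1.8
   vertex 0.9 4.5 2.0
   vertex 1.8 0.4 0.5
  endloop
 endfacet
 facet normal -0.696 -0.240 0.677
  outer loop
   vertex 1.5 2.2 1.8
   vertex 4.1 2.0 4.4
   vertex 0.9 4.5 2.0
  endloop
 endfacet
 facet normal -0.622 -0.524 0.582
  outer loop
   vertex 1.5 2.2 1.8
   vertex 1.8 0.4 0.5
   vertex 4.1 2.0 4.4
  endloop
 endfacet
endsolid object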